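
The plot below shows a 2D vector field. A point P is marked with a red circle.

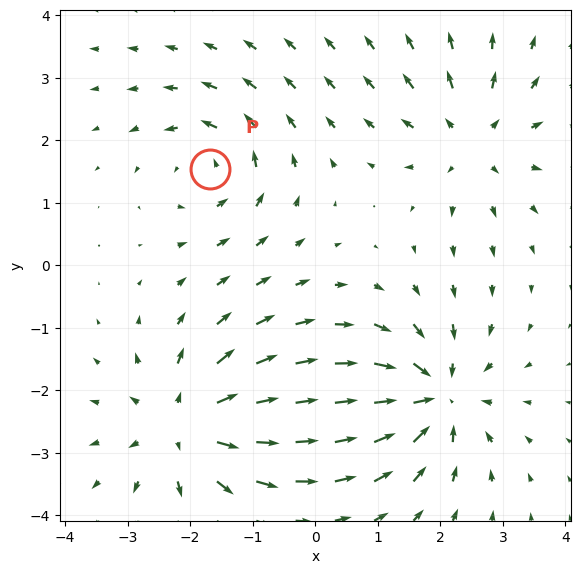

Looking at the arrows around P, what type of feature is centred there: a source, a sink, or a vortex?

vortex

At P (-1.7, 1.5) the arrows circulate counterclockwise. Divergence ≈0, curl about +4 — near-zero divergence with nonzero curl is a vortex.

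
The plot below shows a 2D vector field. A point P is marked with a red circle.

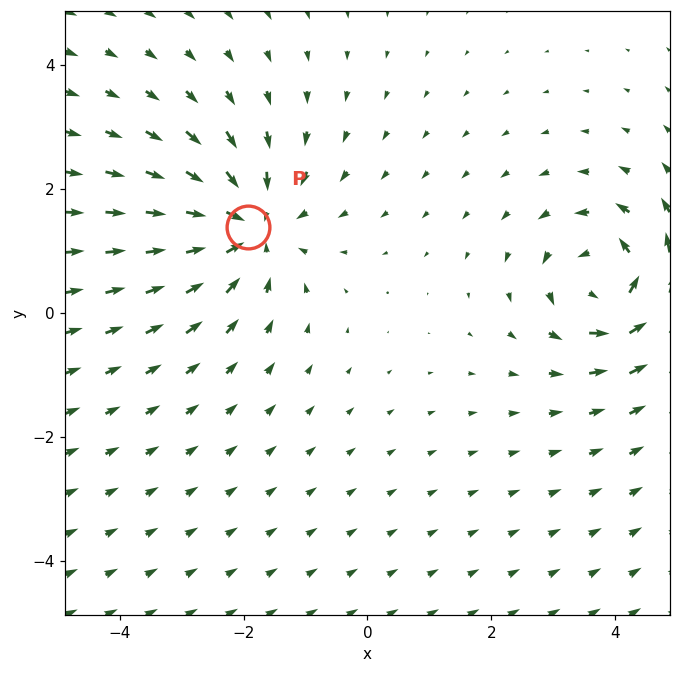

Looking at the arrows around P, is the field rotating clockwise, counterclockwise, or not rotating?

Near P at (-1.9, 1.4) the arrows show no circulation. The curl there is ≈0.

not rotating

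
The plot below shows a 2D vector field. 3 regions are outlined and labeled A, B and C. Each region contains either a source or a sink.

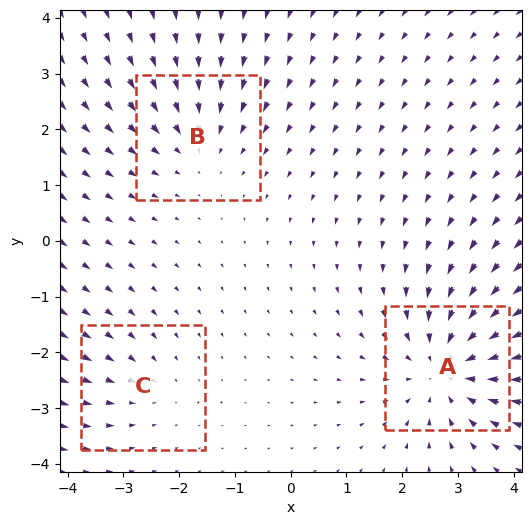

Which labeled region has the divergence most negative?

Divergence at each region's feature centre — A: about -4, B: about -3, C: about -2. Region A is most negative.

A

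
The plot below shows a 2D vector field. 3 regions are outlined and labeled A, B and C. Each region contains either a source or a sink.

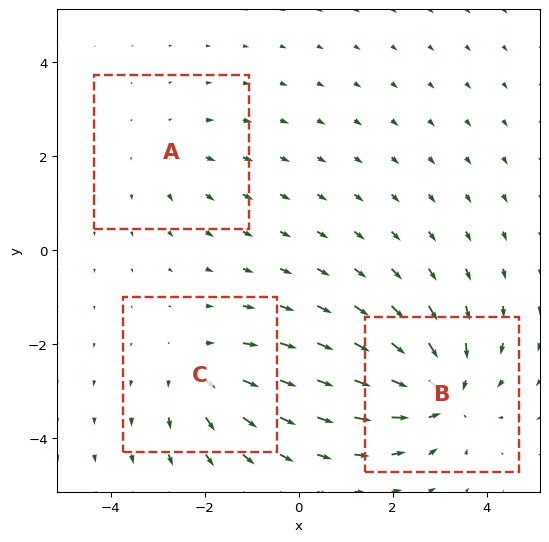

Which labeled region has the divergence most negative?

B

Divergence at each region's feature centre — A: about +2, B: about -4, C: about +3. Region B is most negative.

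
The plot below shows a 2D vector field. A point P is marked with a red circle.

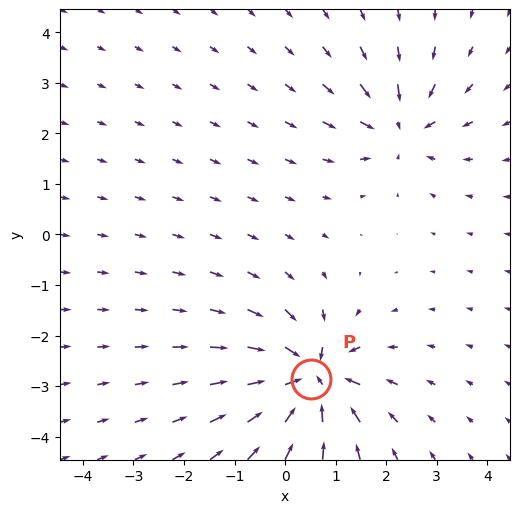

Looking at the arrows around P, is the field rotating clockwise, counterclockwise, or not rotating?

not rotating

Near P at (0.5, -2.9) the arrows show no circulation. The curl there is ≈0.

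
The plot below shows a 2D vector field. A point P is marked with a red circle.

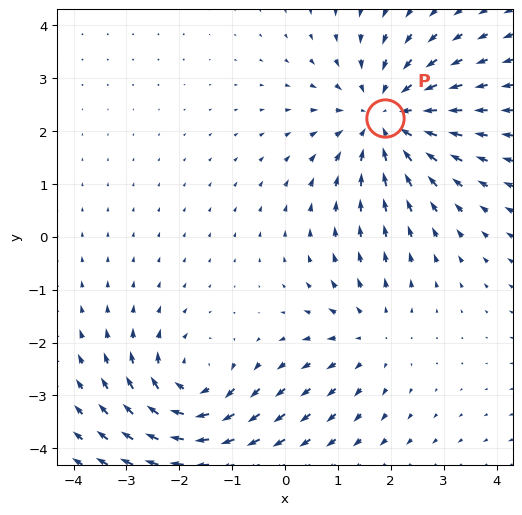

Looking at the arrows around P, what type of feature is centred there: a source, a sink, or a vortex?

At P (1.9, 2.2) the arrows converge inward. Divergence about -4, curl ≈0 — negative divergence with near-zero curl is a sink.

sink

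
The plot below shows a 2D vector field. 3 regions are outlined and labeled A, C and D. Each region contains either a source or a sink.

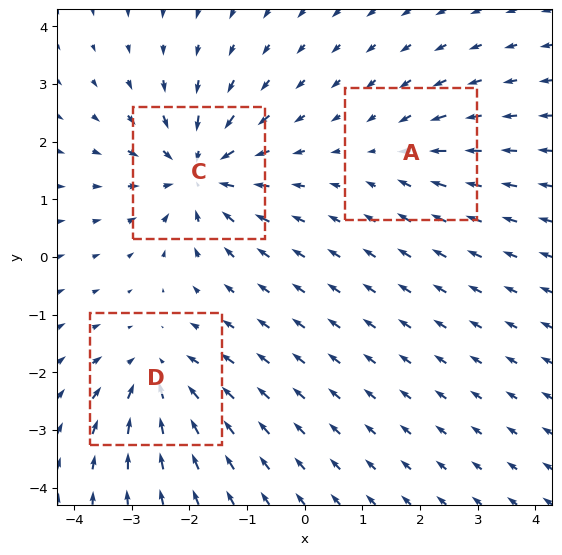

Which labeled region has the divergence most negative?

Divergence at each region's feature centre — A: about -2, C: about -5, D: about -4. Region C is most negative.

C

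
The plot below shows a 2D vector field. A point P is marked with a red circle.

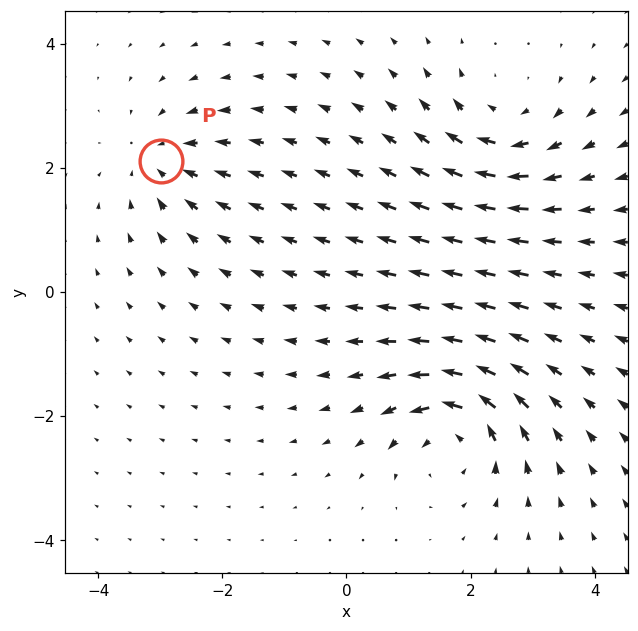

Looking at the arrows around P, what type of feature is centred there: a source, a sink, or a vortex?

At P (-3.0, 2.1) the arrows converge inward. Divergence about -4, curl ≈0 — negative divergence with near-zero curl is a sink.

sink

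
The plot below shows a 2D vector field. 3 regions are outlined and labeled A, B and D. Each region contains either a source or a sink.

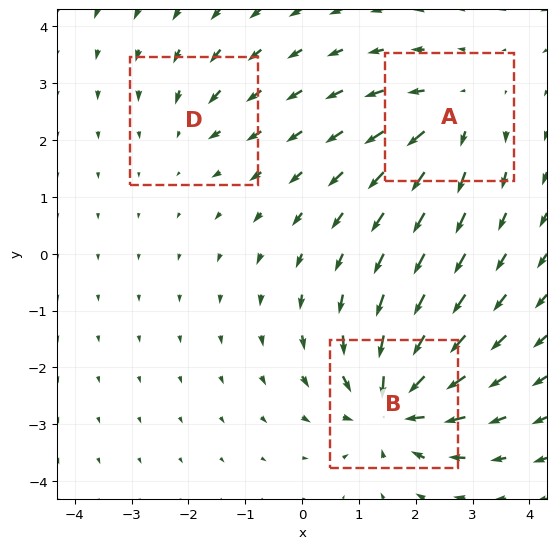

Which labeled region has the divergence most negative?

Divergence at each region's feature centre — A: about +4, B: about -6, D: about -2. Region B is most negative.

B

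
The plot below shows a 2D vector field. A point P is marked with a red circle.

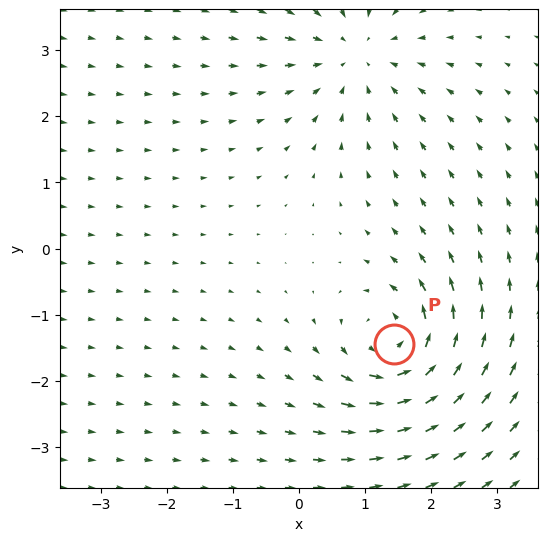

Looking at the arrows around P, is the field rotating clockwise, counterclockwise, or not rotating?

Near P at (1.4, -1.4) the arrows circulate counterclockwise. The curl (z-component) there is about +5; positive curl means counterclockwise rotation.

counterclockwise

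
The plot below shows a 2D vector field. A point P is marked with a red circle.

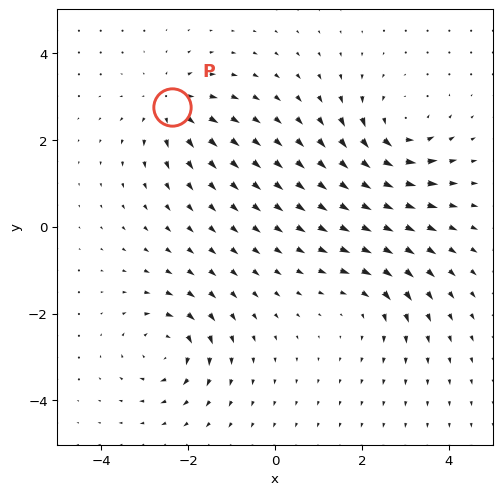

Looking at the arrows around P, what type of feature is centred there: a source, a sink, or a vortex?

At P (-2.4, 2.8) the arrows spread outward. Divergence about +5, curl ≈0 — positive divergence with near-zero curl is a source.

source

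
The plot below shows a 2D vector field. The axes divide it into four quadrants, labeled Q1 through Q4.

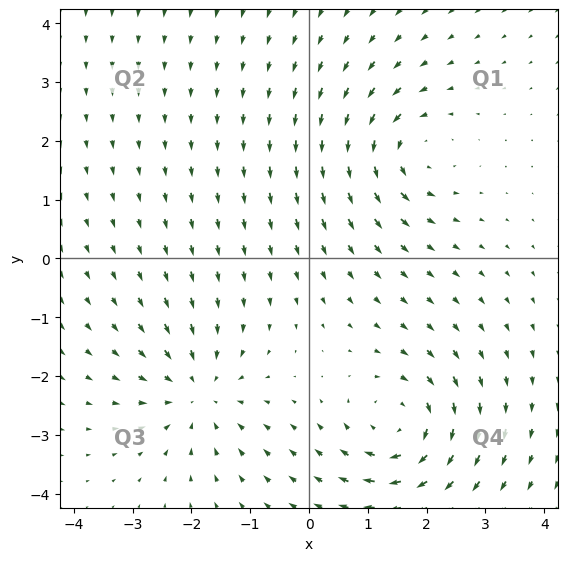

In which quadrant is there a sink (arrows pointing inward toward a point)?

The sink sits at approximately (-1.9, -2.3), which lies in quadrant Q3. The divergence there is about -5, negative as expected for a sink.

Q3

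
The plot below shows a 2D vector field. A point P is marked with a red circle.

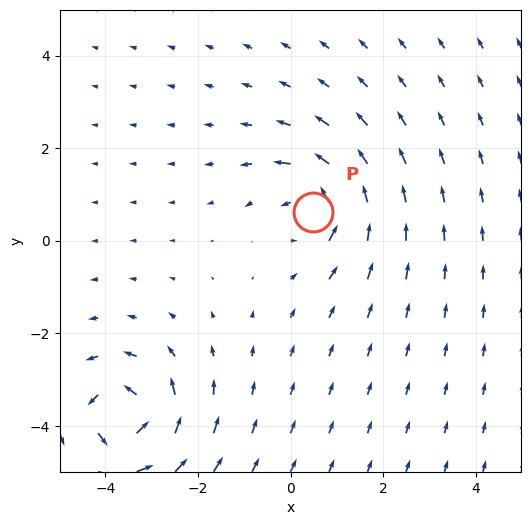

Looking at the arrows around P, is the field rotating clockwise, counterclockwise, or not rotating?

counterclockwise

Near P at (0.5, 0.6) the arrows circulate counterclockwise. The curl (z-component) there is about +4; positive curl means counterclockwise rotation.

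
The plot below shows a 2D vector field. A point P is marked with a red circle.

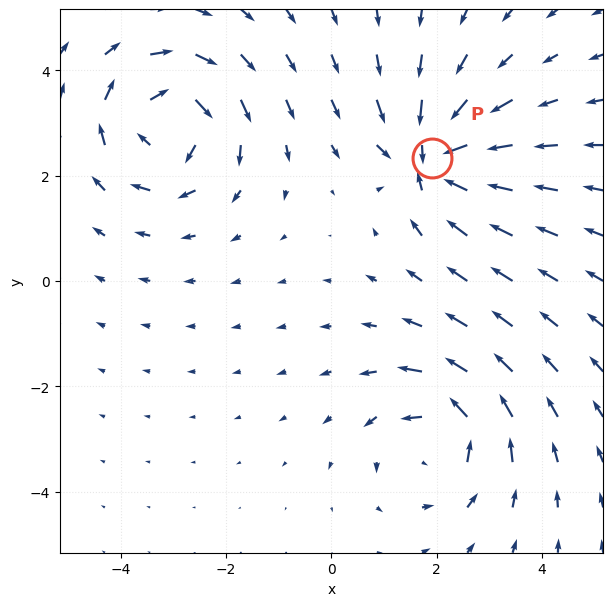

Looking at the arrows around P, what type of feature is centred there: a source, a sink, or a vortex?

At P (1.9, 2.3) the arrows converge inward. Divergence about -6, curl ≈0 — negative divergence with near-zero curl is a sink.

sink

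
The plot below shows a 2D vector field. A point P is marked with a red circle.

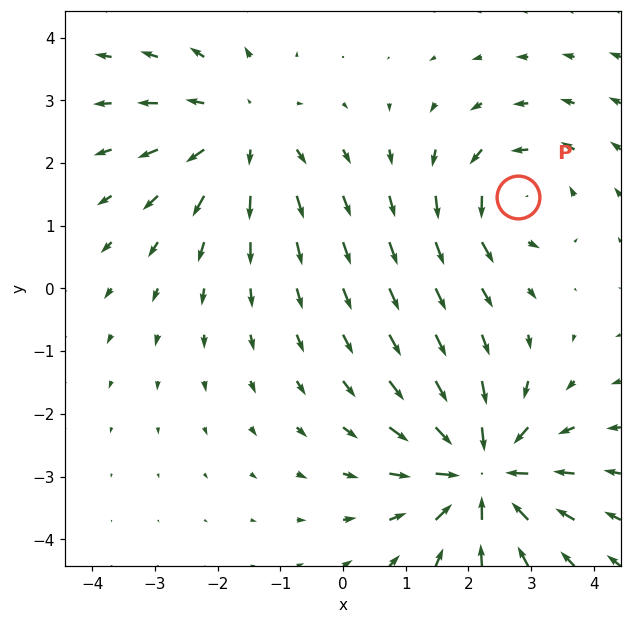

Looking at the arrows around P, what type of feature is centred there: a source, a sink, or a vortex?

At P (2.8, 1.5) the arrows circulate counterclockwise. Divergence ≈0, curl about +3 — near-zero divergence with nonzero curl is a vortex.

vortex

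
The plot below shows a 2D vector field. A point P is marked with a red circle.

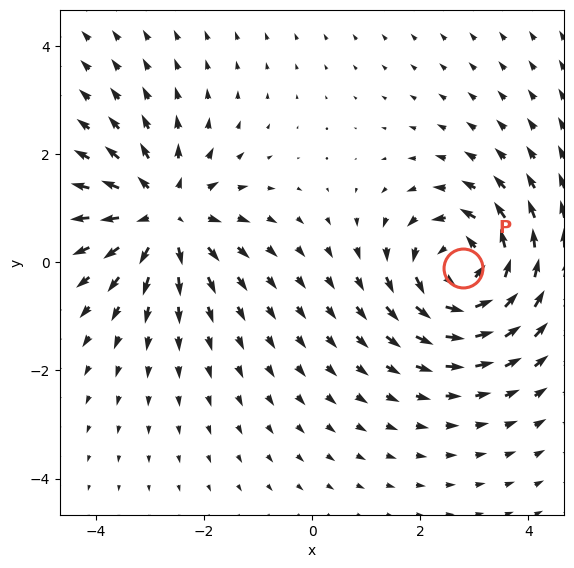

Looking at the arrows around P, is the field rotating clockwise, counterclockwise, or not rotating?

Near P at (2.8, -0.1) the arrows circulate counterclockwise. The curl (z-component) there is about +5; positive curl means counterclockwise rotation.

counterclockwise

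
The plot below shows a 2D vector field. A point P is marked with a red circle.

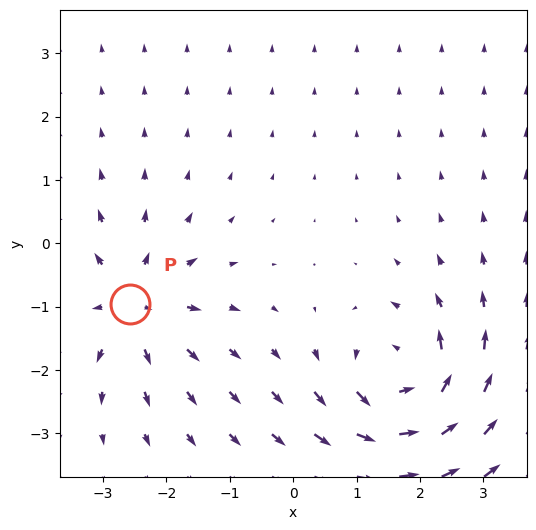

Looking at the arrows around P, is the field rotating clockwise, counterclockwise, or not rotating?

Near P at (-2.6, -1.0) the arrows show no circulation. The curl there is ≈0.

not rotating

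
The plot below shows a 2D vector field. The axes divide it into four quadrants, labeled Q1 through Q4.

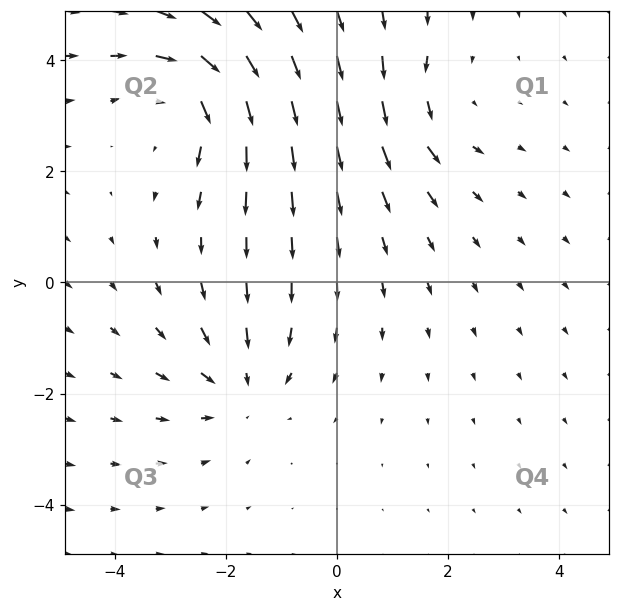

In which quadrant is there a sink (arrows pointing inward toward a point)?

Q3

The sink sits at approximately (-1.7, -1.9), which lies in quadrant Q3. The divergence there is about -3, negative as expected for a sink.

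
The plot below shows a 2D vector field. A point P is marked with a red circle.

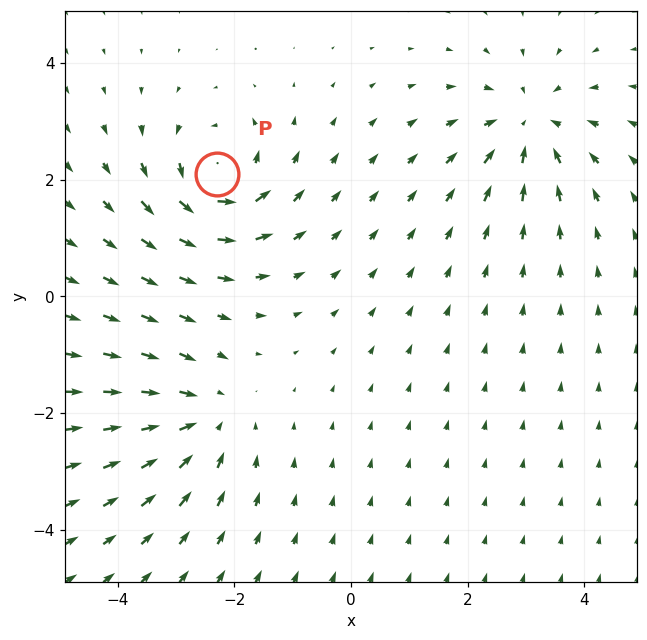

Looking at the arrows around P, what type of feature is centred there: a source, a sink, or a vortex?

vortex

At P (-2.3, 2.1) the arrows circulate counterclockwise. Divergence ≈0, curl about +6 — near-zero divergence with nonzero curl is a vortex.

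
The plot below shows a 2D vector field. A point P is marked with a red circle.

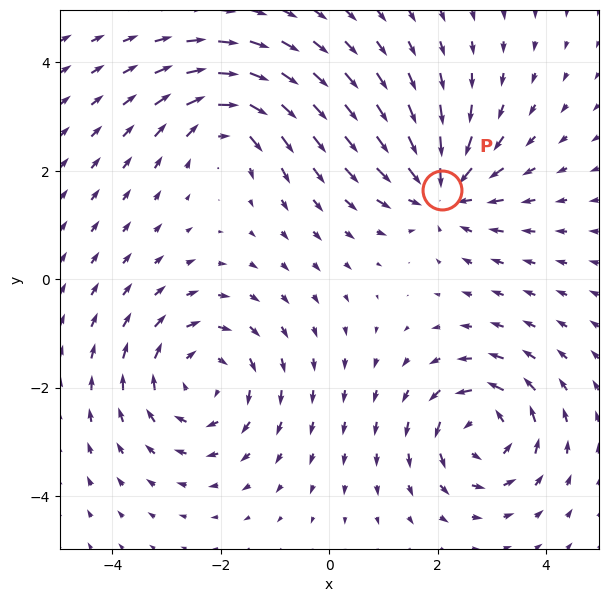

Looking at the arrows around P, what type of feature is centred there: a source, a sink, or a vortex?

sink

At P (2.1, 1.7) the arrows converge inward. Divergence about -5, curl ≈0 — negative divergence with near-zero curl is a sink.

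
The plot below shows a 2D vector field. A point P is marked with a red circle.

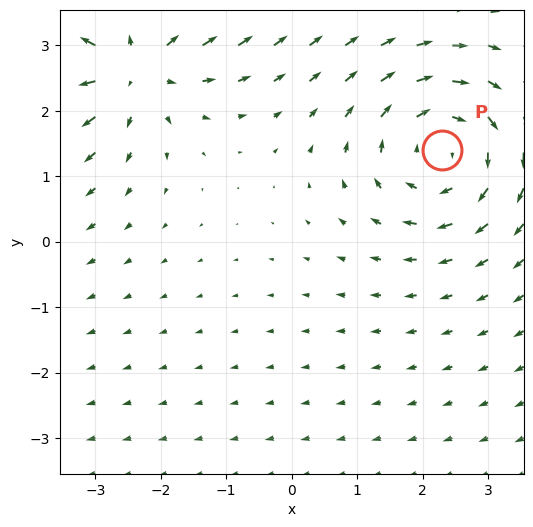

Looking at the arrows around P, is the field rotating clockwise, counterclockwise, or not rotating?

Near P at (2.3, 1.4) the arrows circulate clockwise. The curl (z-component) there is about -4; negative curl means clockwise rotation.

clockwise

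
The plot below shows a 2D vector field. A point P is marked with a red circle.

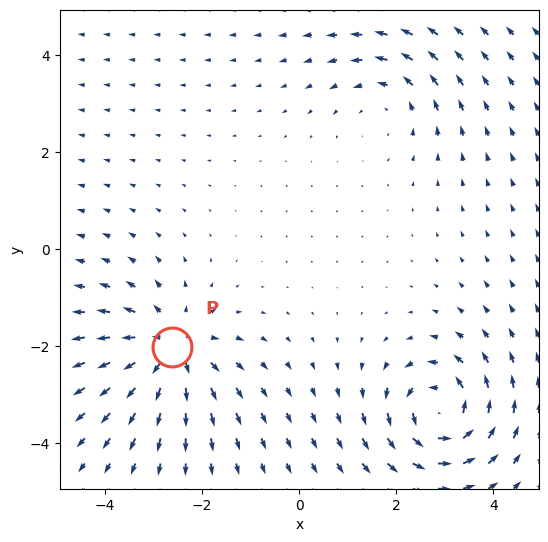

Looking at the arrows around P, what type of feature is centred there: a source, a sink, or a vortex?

At P (-2.6, -2.0) the arrows spread outward. Divergence about +4, curl ≈0 — positive divergence with near-zero curl is a source.

source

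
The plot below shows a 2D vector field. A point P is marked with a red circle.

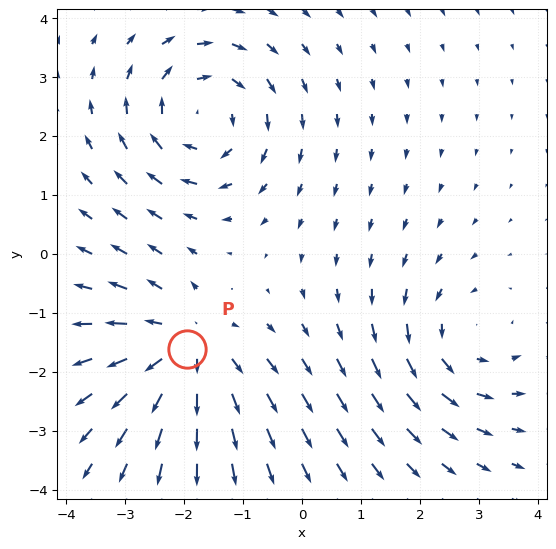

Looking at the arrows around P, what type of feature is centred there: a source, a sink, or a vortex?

source

At P (-2.0, -1.6) the arrows spread outward. Divergence about +5, curl ≈0 — positive divergence with near-zero curl is a source.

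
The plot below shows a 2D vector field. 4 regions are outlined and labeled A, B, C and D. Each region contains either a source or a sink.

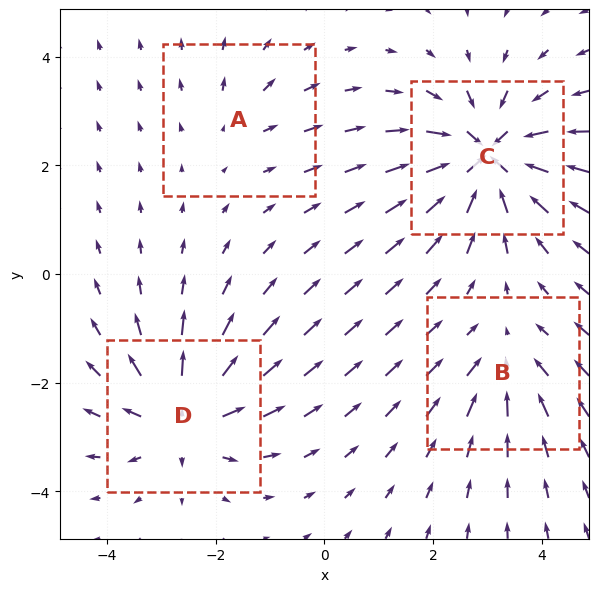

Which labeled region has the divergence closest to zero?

A

Divergence at each region's feature centre — A: about +2, B: about -3, C: about -7, D: about +6. Region A is closest to zero.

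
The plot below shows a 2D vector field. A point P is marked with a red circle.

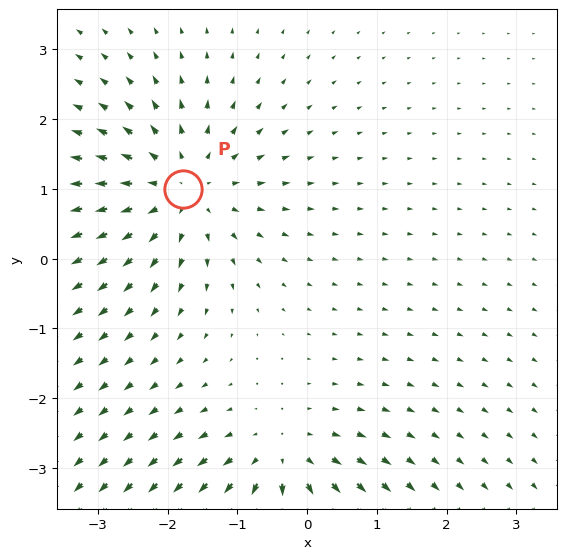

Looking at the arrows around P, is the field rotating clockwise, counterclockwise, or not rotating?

Near P at (-1.8, 1.0) the arrows show no circulation. The curl there is ≈0.

not rotating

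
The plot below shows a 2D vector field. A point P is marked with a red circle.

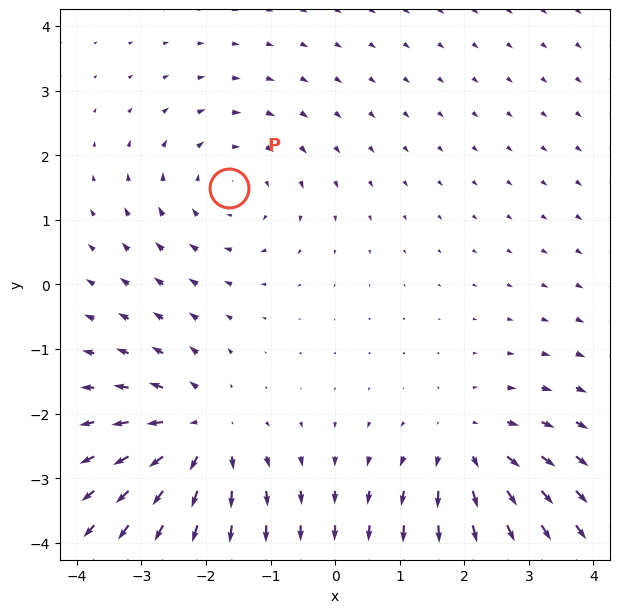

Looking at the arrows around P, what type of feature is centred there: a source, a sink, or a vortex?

At P (-1.6, 1.5) the arrows circulate clockwise. Divergence ≈0, curl about -3 — near-zero divergence with nonzero curl is a vortex.

vortex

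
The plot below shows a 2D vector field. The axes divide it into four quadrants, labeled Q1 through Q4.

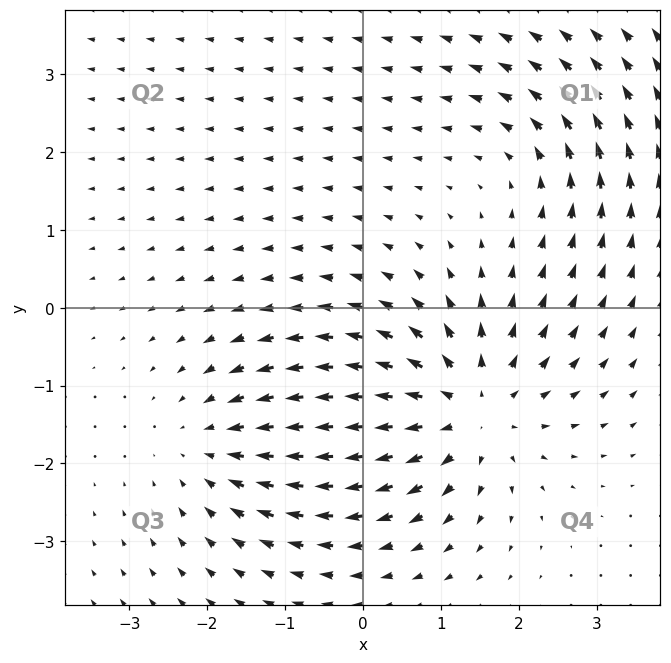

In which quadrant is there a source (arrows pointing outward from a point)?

Q4

The source sits at approximately (1.3, -1.3), which lies in quadrant Q4. The divergence there is about +5, positive as expected for a source.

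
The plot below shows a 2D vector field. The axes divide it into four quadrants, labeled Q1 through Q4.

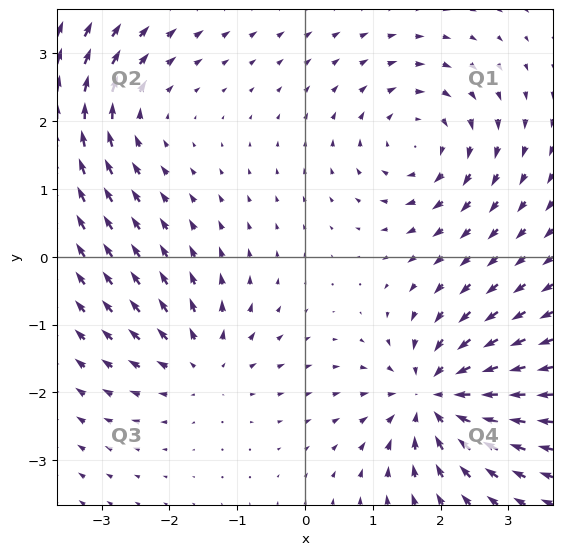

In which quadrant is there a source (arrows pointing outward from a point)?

Q3

The source sits at approximately (-1.5, -1.6), which lies in quadrant Q3. The divergence there is about +4, positive as expected for a source.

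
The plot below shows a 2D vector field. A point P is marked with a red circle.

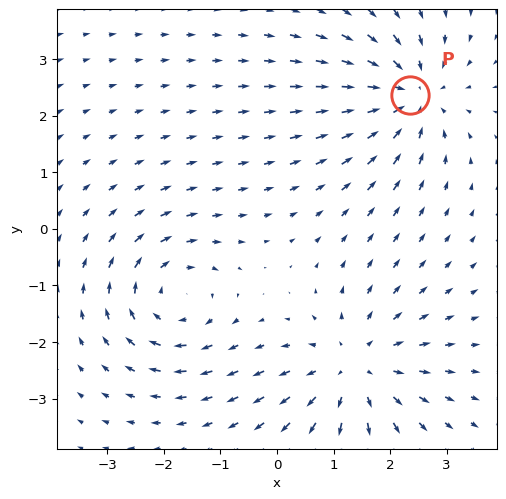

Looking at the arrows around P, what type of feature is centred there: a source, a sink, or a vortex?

sink

At P (2.4, 2.4) the arrows converge inward. Divergence about -5, curl ≈0 — negative divergence with near-zero curl is a sink.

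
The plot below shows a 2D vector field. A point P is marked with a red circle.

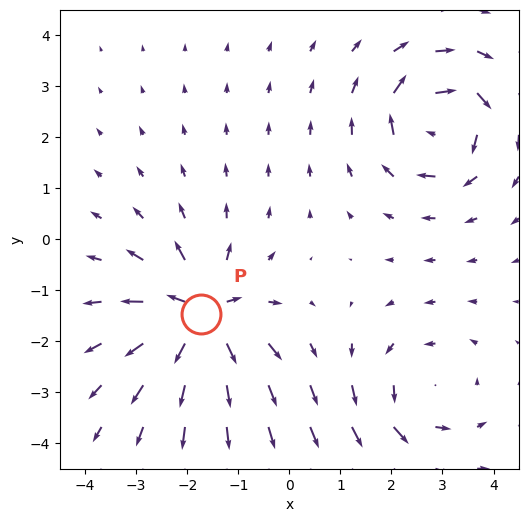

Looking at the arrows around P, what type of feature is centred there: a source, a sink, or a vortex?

At P (-1.7, -1.5) the arrows spread outward. Divergence about +7, curl ≈0 — positive divergence with near-zero curl is a source.

source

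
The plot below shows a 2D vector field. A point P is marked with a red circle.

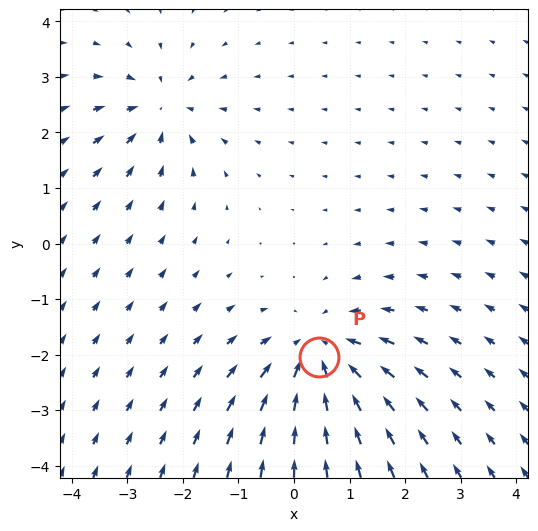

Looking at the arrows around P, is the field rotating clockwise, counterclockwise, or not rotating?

not rotating

Near P at (0.5, -2.0) the arrows show no circulation. The curl there is ≈0.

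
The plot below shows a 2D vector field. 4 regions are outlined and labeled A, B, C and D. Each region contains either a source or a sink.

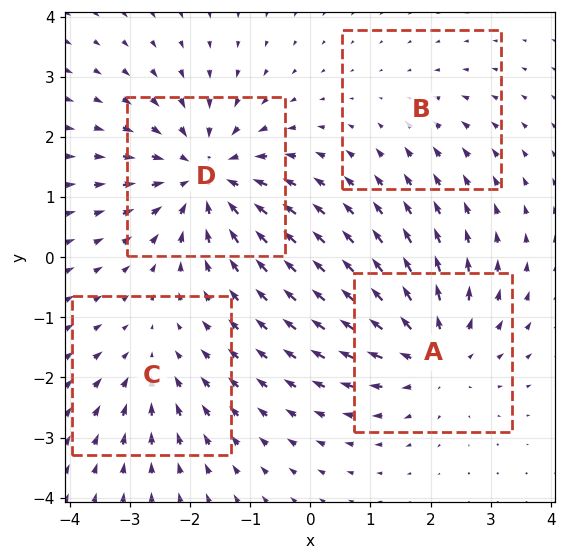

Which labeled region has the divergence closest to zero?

Divergence at each region's feature centre — A: about +5, B: about -2, C: about -3, D: about -6. Region B is closest to zero.

B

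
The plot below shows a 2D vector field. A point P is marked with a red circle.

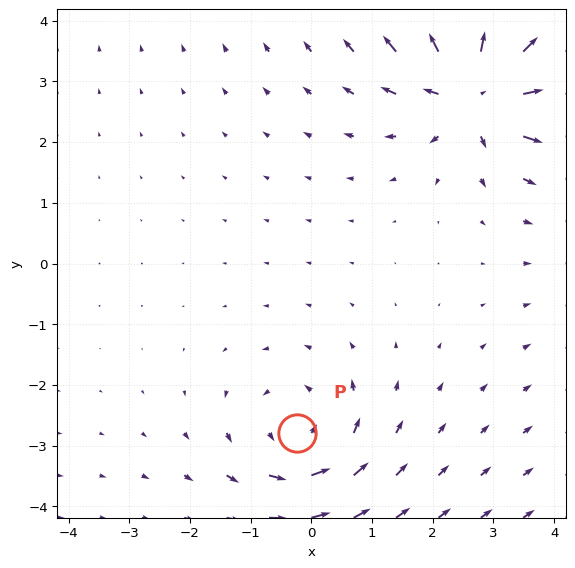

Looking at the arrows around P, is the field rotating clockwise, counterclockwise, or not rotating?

counterclockwise

Near P at (-0.2, -2.8) the arrows circulate counterclockwise. The curl (z-component) there is about +3; positive curl means counterclockwise rotation.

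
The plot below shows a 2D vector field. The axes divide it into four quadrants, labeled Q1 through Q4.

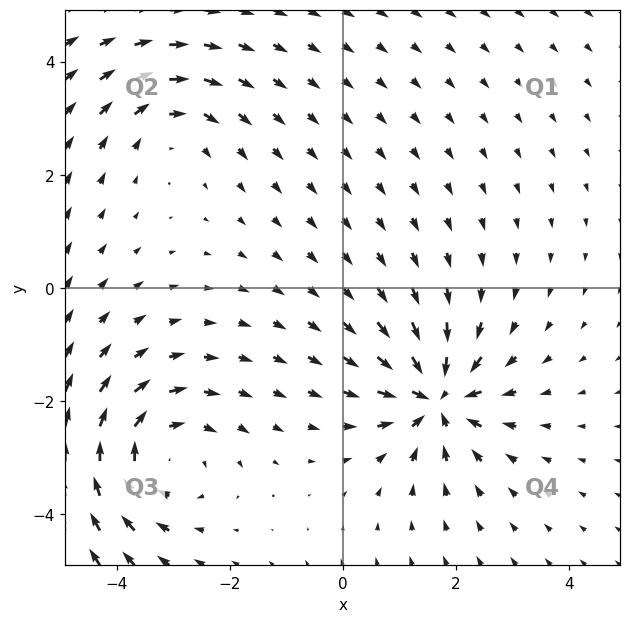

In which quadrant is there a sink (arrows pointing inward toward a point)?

The sink sits at approximately (1.7, -2.0), which lies in quadrant Q4. The divergence there is about -7, negative as expected for a sink.

Q4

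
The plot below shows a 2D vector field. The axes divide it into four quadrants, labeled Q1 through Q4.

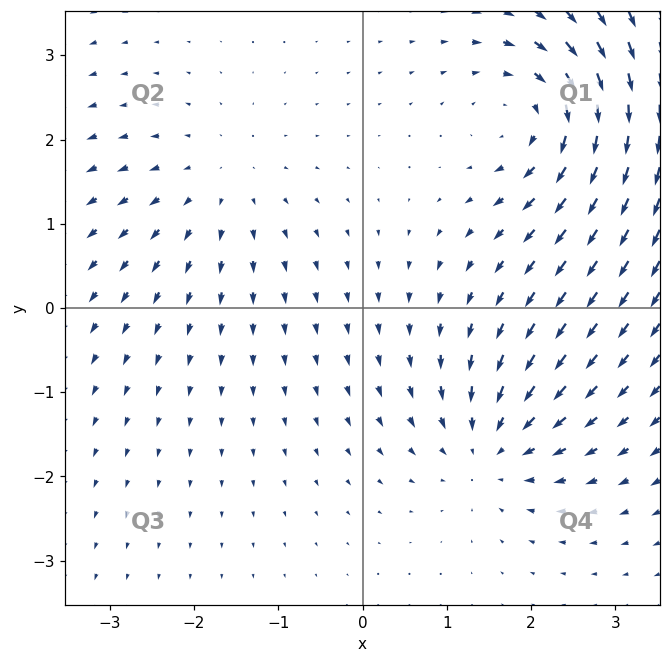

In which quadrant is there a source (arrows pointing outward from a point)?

Q2

The source sits at approximately (-1.7, 1.4), which lies in quadrant Q2. The divergence there is about +2, positive as expected for a source.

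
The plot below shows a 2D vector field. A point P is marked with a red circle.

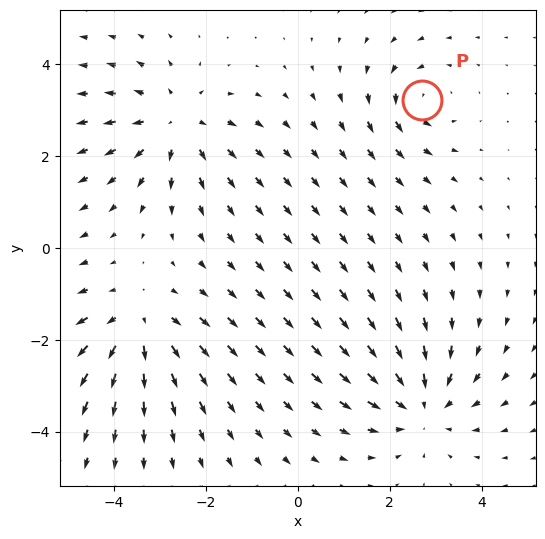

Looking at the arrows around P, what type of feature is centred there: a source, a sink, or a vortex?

vortex

At P (2.7, 3.2) the arrows circulate counterclockwise. Divergence ≈0, curl about +3 — near-zero divergence with nonzero curl is a vortex.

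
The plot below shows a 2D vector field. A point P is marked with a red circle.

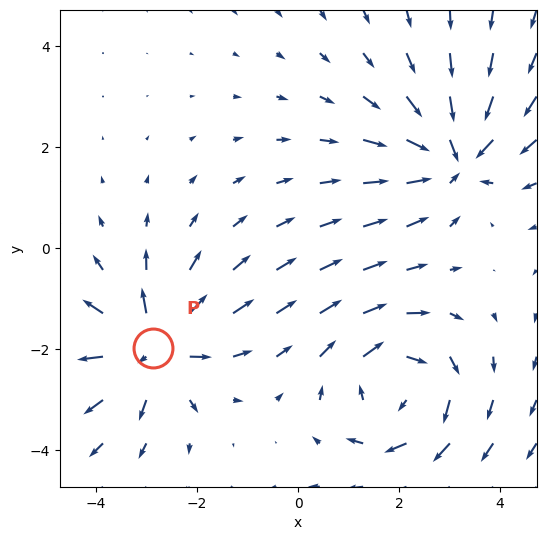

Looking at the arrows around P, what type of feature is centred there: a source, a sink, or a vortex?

At P (-2.9, -2.0) the arrows spread outward. Divergence about +6, curl ≈0 — positive divergence with near-zero curl is a source.

source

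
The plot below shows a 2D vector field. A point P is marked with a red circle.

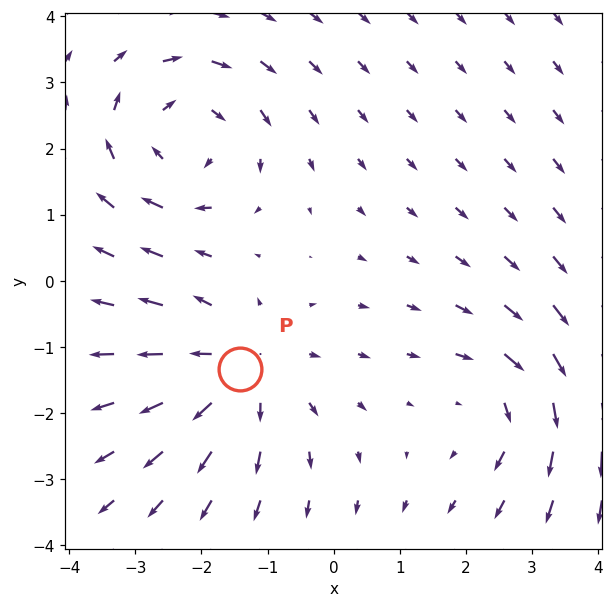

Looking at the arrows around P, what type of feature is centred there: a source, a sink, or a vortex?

source

At P (-1.4, -1.3) the arrows spread outward. Divergence about +3, curl ≈0 — positive divergence with near-zero curl is a source.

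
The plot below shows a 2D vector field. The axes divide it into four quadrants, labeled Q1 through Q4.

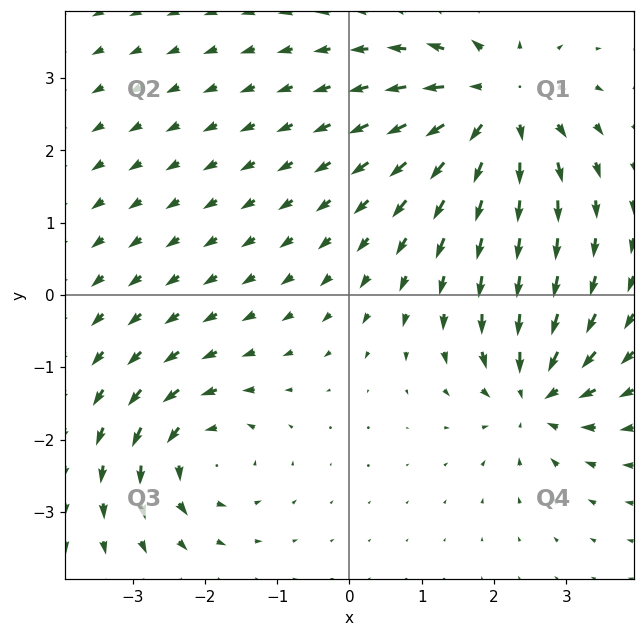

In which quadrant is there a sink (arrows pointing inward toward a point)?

The sink sits at approximately (2.6, -1.4), which lies in quadrant Q4. The divergence there is about -5, negative as expected for a sink.

Q4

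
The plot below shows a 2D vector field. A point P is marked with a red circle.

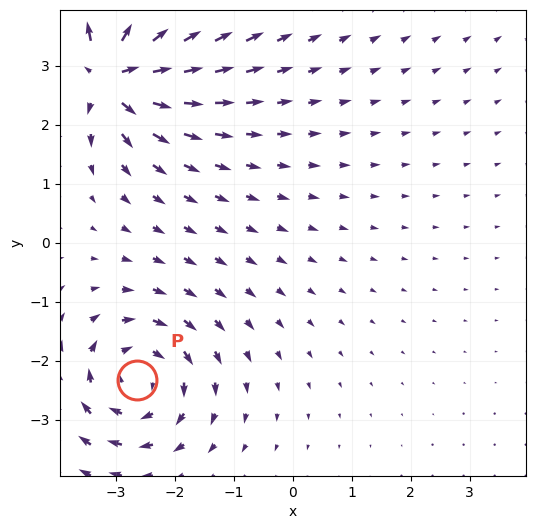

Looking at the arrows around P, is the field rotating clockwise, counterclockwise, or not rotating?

clockwise

Near P at (-2.6, -2.3) the arrows circulate clockwise. The curl (z-component) there is about -3; negative curl means clockwise rotation.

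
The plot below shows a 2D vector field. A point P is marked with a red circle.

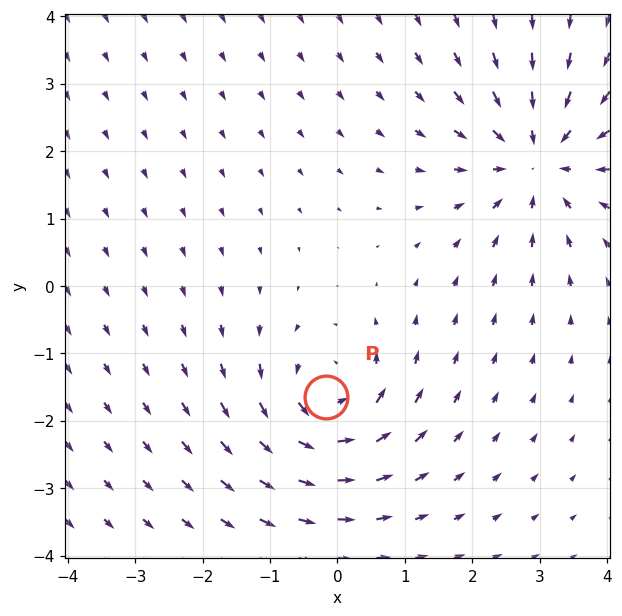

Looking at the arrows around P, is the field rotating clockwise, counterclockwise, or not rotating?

counterclockwise

Near P at (-0.2, -1.6) the arrows circulate counterclockwise. The curl (z-component) there is about +5; positive curl means counterclockwise rotation.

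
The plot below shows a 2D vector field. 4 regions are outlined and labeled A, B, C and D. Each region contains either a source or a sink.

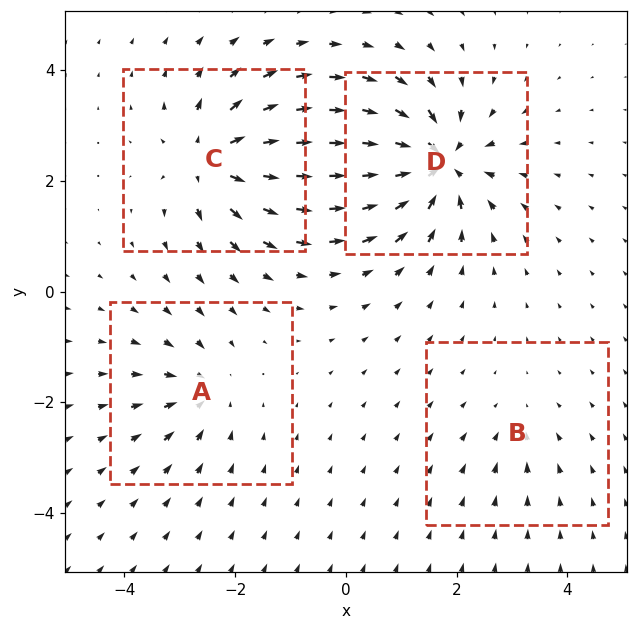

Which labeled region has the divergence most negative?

D

Divergence at each region's feature centre — A: about -4, B: about -2, C: about +7, D: about -8. Region D is most negative.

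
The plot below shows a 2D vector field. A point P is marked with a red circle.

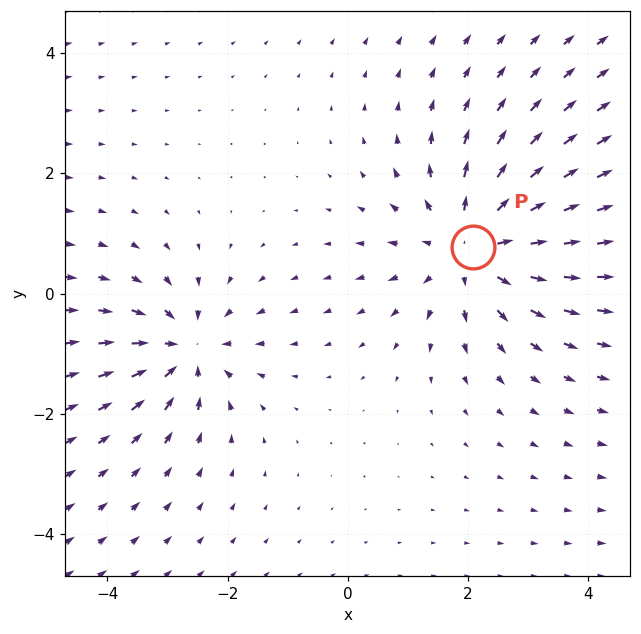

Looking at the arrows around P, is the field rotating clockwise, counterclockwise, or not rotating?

not rotating

Near P at (2.1, 0.8) the arrows show no circulation. The curl there is ≈0.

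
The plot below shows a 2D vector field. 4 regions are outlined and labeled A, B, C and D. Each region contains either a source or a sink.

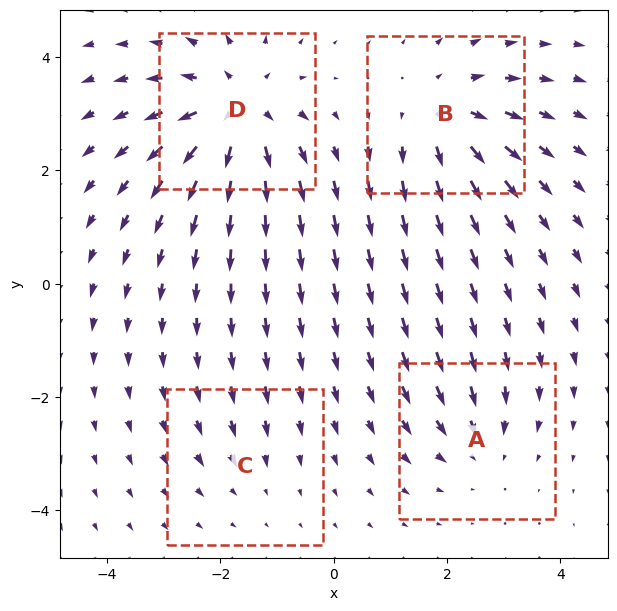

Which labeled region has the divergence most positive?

D

Divergence at each region's feature centre — A: about -3, B: about +5, C: about -2, D: about +7. Region D is most positive.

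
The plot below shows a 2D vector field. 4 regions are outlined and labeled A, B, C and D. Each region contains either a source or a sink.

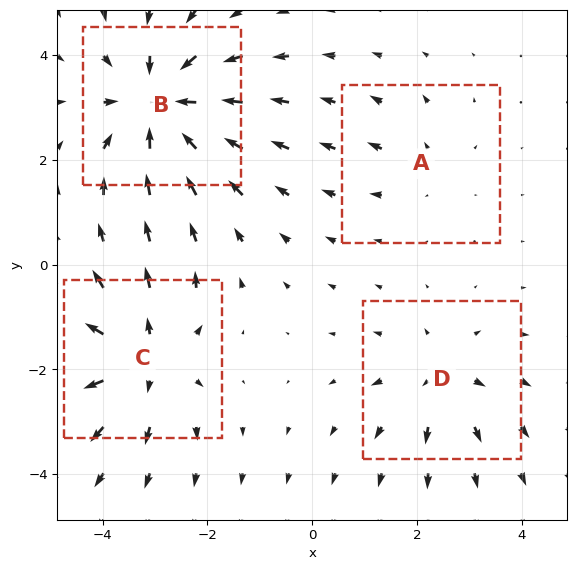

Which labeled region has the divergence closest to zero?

A

Divergence at each region's feature centre — A: about +2, B: about -7, C: about +6, D: about +4. Region A is closest to zero.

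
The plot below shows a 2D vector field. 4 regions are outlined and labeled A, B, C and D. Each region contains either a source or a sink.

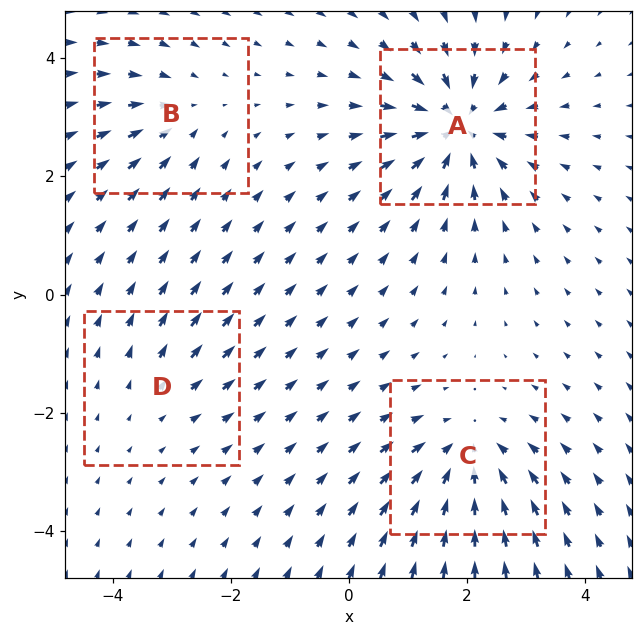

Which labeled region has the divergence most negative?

A

Divergence at each region's feature centre — A: about -8, B: about -3, C: about -5, D: about +2. Region A is most negative.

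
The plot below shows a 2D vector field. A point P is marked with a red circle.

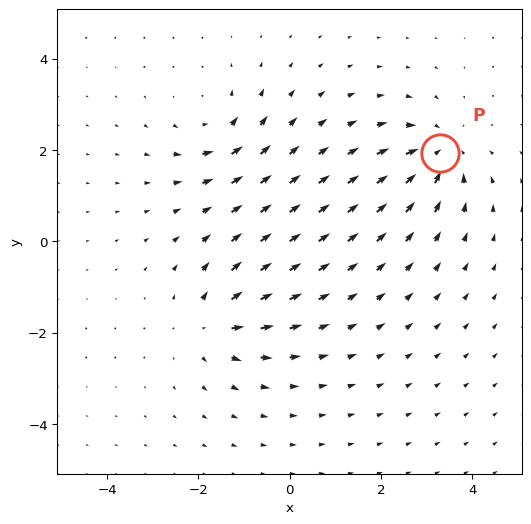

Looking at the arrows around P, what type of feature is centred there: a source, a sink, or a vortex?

At P (3.3, 1.9) the arrows converge inward. Divergence about -4, curl ≈0 — negative divergence with near-zero curl is a sink.

sink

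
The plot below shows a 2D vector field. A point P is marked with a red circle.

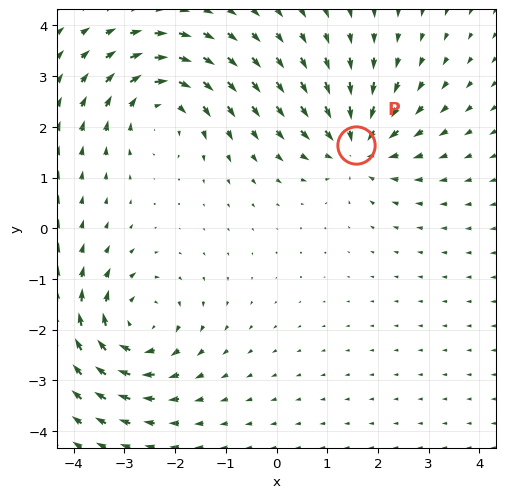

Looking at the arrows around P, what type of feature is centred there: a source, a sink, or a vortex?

At P (1.6, 1.6) the arrows converge inward. Divergence about -5, curl ≈0 — negative divergence with near-zero curl is a sink.

sink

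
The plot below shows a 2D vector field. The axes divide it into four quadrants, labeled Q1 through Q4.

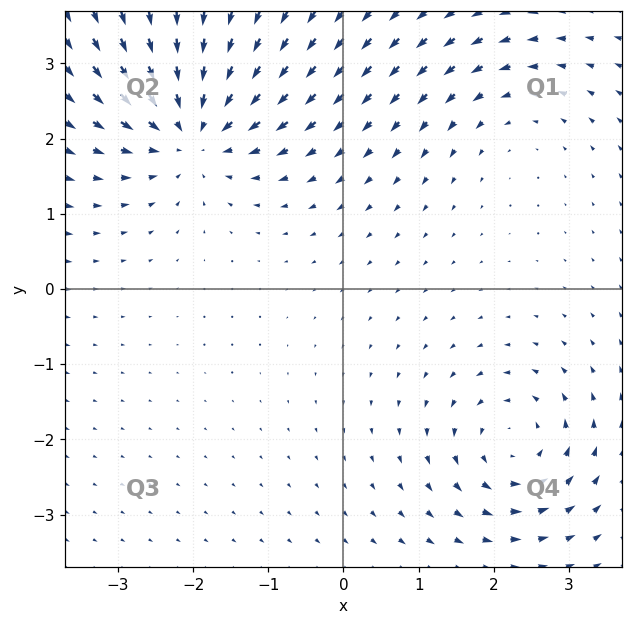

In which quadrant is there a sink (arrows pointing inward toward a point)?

The sink sits at approximately (-2.0, 2.1), which lies in quadrant Q2. The divergence there is about -5, negative as expected for a sink.

Q2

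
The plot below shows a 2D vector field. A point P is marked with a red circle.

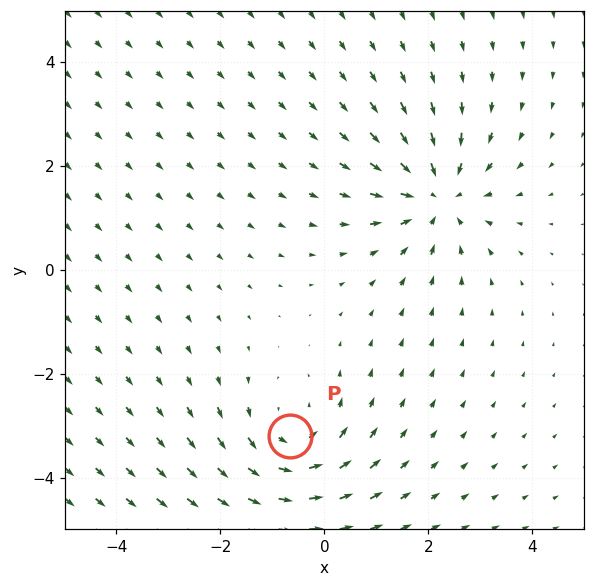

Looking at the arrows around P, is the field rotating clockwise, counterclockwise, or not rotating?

Near P at (-0.7, -3.2) the arrows circulate counterclockwise. The curl (z-component) there is about +3; positive curl means counterclockwise rotation.

counterclockwise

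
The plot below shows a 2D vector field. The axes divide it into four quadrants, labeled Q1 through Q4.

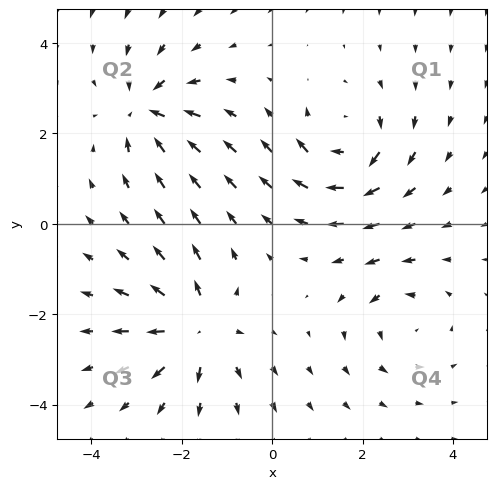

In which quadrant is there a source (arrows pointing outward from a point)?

Q3

The source sits at approximately (-1.7, -2.3), which lies in quadrant Q3. The divergence there is about +5, positive as expected for a source.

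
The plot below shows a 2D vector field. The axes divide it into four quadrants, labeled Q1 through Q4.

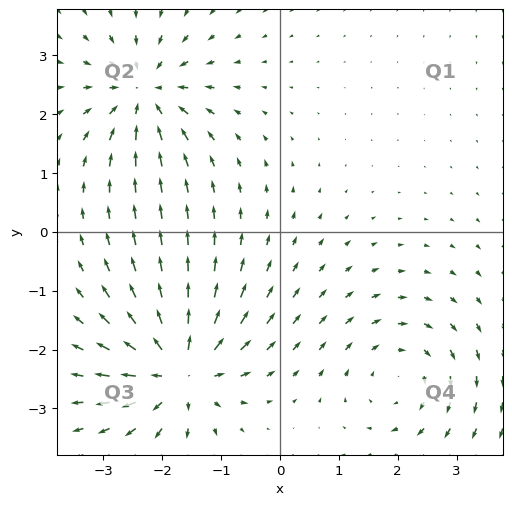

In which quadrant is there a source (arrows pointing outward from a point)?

Q3

The source sits at approximately (-1.7, -2.3), which lies in quadrant Q3. The divergence there is about +7, positive as expected for a source.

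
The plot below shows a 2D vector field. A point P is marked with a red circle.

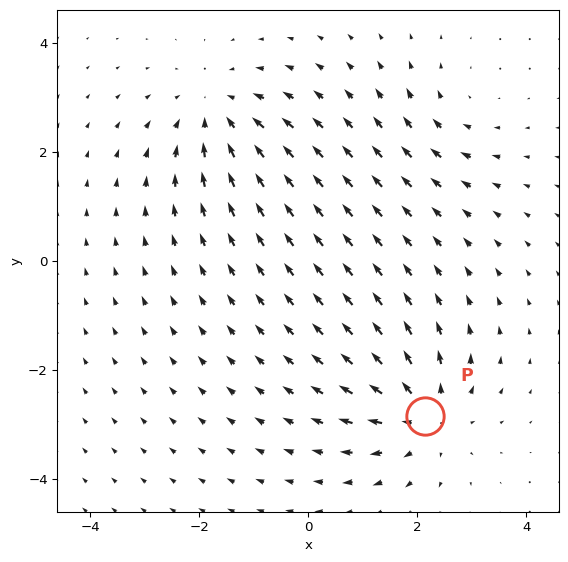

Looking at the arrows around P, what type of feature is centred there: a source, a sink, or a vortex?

source

At P (2.1, -2.8) the arrows spread outward. Divergence about +4, curl ≈0 — positive divergence with near-zero curl is a source.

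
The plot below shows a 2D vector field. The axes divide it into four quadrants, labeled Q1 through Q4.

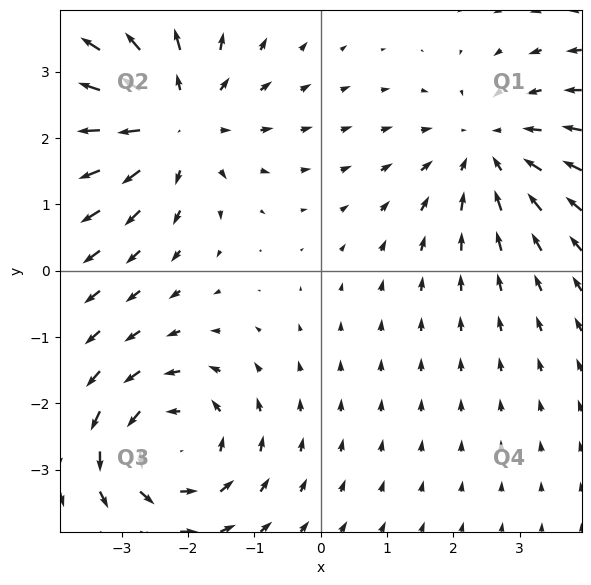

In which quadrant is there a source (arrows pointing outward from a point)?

Q2

The source sits at approximately (-2.3, 2.3), which lies in quadrant Q2. The divergence there is about +4, positive as expected for a source.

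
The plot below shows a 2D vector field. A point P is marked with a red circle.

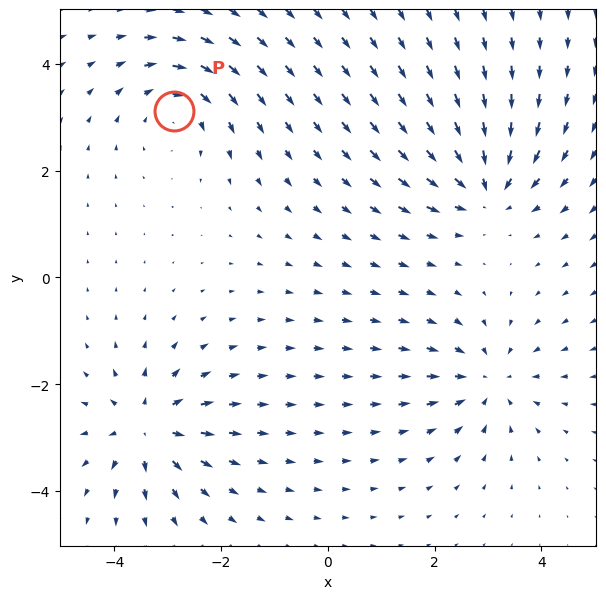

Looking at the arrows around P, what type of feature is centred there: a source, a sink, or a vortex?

vortex

At P (-2.9, 3.1) the arrows circulate clockwise. Divergence ≈0, curl about -4 — near-zero divergence with nonzero curl is a vortex.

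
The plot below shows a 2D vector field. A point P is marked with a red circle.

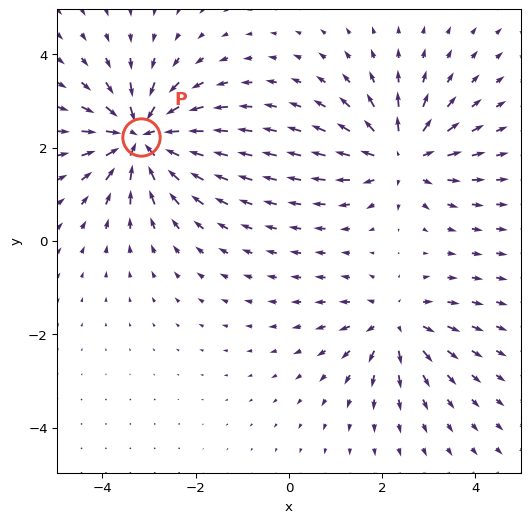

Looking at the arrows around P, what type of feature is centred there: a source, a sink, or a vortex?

sink

At P (-3.2, 2.2) the arrows converge inward. Divergence about -6, curl ≈0 — negative divergence with near-zero curl is a sink.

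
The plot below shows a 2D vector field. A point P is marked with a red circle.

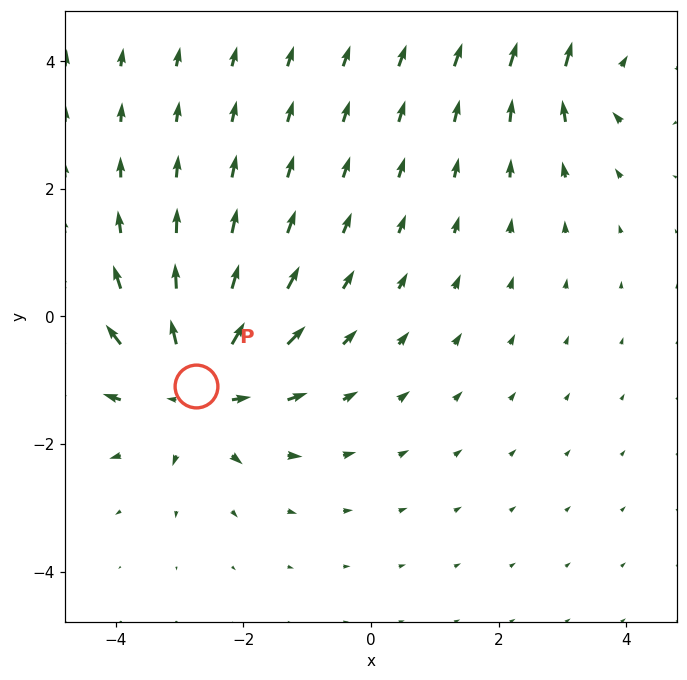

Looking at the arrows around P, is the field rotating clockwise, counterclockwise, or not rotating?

Near P at (-2.7, -1.1) the arrows show no circulation. The curl there is ≈0.

not rotating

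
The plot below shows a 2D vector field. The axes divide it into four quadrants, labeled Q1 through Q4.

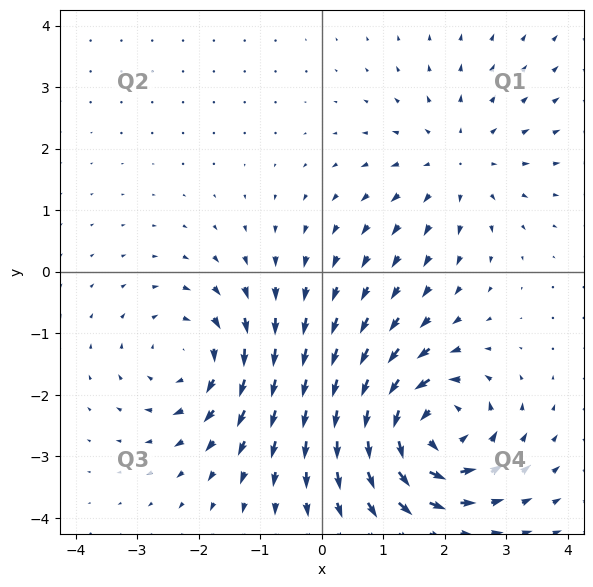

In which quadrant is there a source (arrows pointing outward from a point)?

Q1

The source sits at approximately (2.2, 1.8), which lies in quadrant Q1. The divergence there is about +3, positive as expected for a source.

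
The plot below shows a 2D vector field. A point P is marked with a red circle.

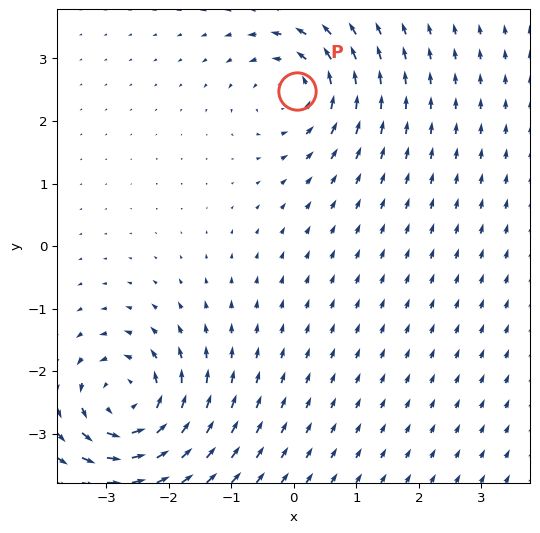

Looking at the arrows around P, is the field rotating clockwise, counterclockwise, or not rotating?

Near P at (0.1, 2.5) the arrows circulate counterclockwise. The curl (z-component) there is about +4; positive curl means counterclockwise rotation.

counterclockwise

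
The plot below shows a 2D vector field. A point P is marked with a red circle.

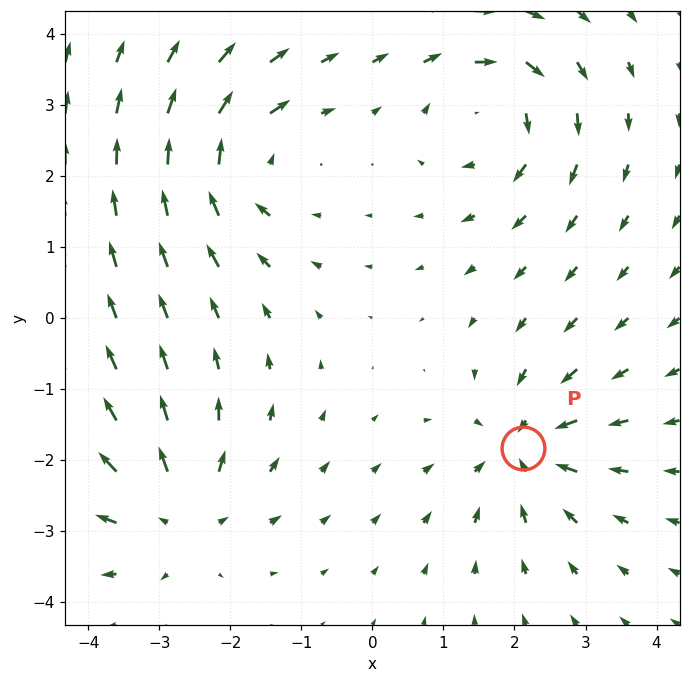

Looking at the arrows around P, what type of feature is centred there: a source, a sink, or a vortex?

At P (2.1, -1.8) the arrows converge inward. Divergence about -5, curl ≈0 — negative divergence with near-zero curl is a sink.

sink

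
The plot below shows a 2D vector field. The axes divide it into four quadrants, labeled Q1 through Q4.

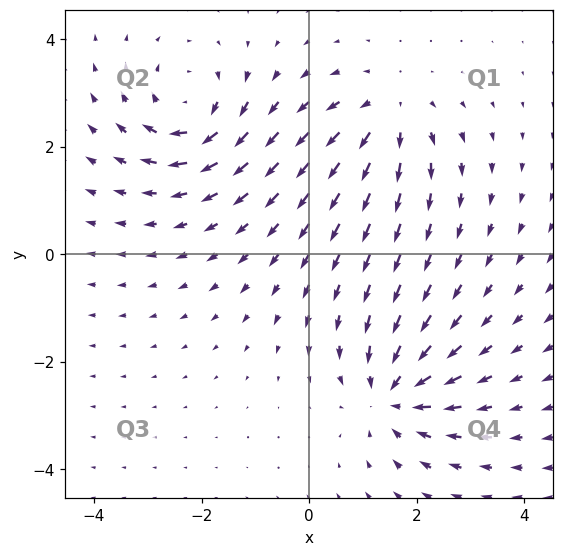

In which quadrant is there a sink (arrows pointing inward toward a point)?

Q4

The sink sits at approximately (1.6, -2.6), which lies in quadrant Q4. The divergence there is about -6, negative as expected for a sink.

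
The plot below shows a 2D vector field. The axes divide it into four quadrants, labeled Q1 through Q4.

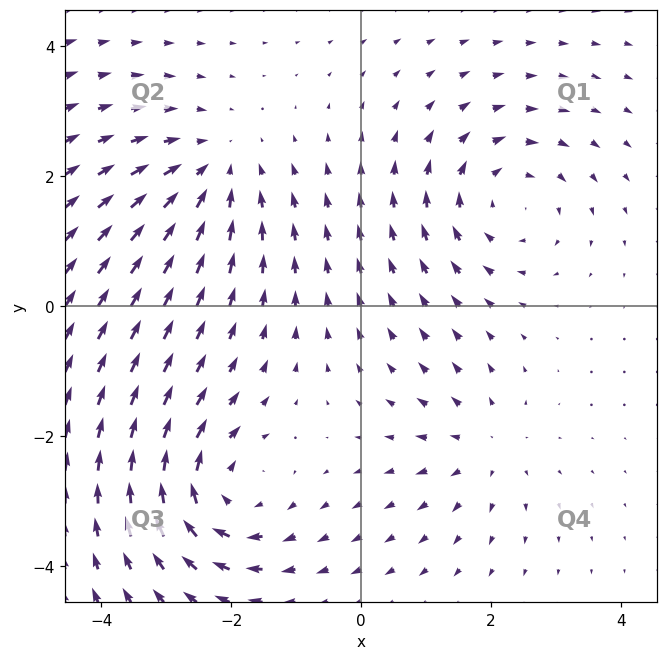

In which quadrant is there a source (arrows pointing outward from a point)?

Q4

The source sits at approximately (1.9, -2.2), which lies in quadrant Q4. The divergence there is about +3, positive as expected for a source.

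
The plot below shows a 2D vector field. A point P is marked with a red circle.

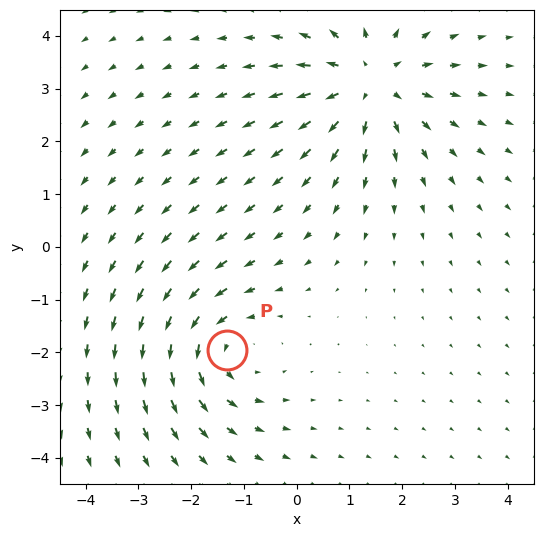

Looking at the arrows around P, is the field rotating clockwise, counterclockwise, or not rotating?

Near P at (-1.3, -2.0) the arrows circulate counterclockwise. The curl (z-component) there is about +3; positive curl means counterclockwise rotation.

counterclockwise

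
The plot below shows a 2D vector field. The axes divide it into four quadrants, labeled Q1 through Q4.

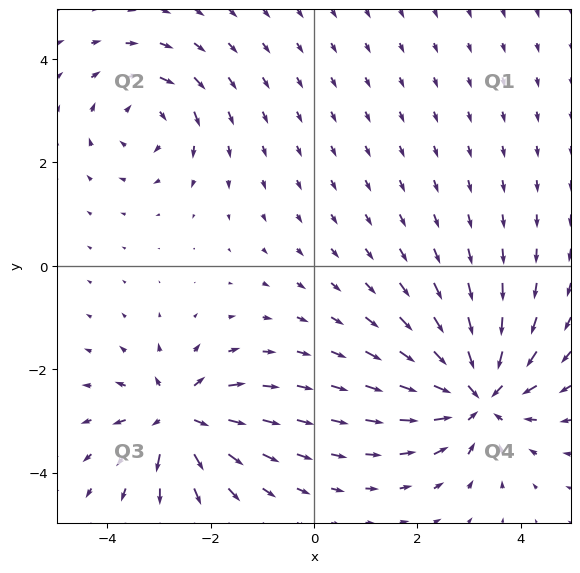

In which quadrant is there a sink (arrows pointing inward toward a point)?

The sink sits at approximately (3.2, -2.5), which lies in quadrant Q4. The divergence there is about -5, negative as expected for a sink.

Q4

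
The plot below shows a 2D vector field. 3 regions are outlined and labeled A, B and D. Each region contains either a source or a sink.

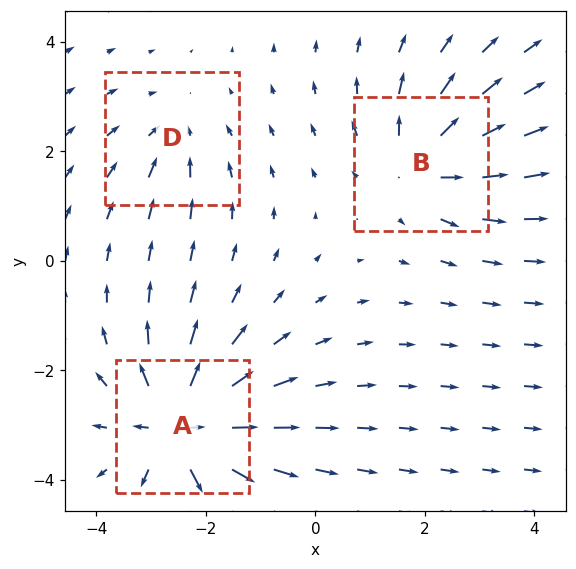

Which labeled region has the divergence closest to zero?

Divergence at each region's feature centre — A: about +5, B: about +4, D: about -2. Region D is closest to zero.

D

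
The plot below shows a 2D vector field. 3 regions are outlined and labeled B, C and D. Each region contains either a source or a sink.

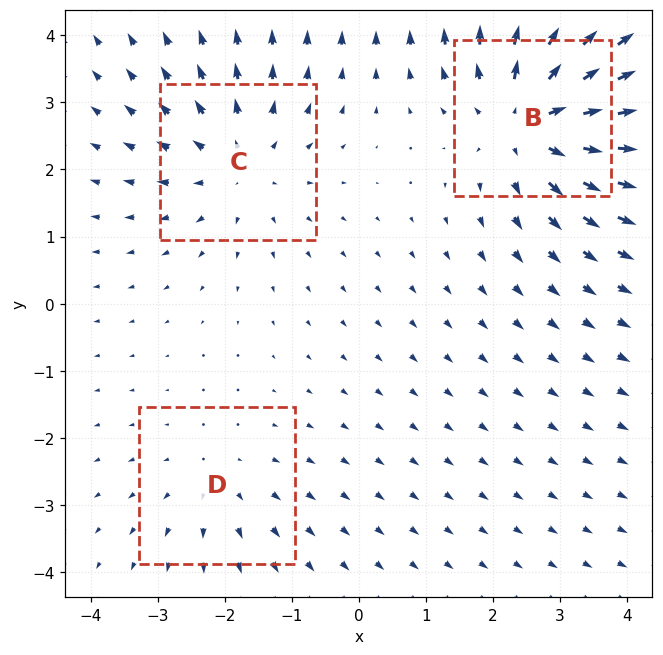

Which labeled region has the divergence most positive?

B

Divergence at each region's feature centre — B: about +4, C: about +3, D: about +2. Region B is most positive.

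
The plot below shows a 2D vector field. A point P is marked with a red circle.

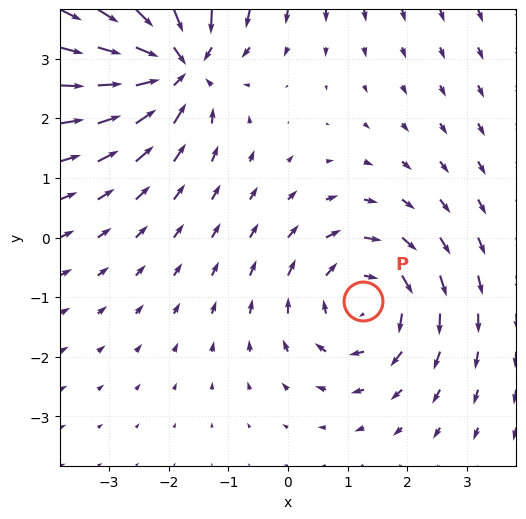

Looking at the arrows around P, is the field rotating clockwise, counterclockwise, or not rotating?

clockwise

Near P at (1.3, -1.1) the arrows circulate clockwise. The curl (z-component) there is about -3; negative curl means clockwise rotation.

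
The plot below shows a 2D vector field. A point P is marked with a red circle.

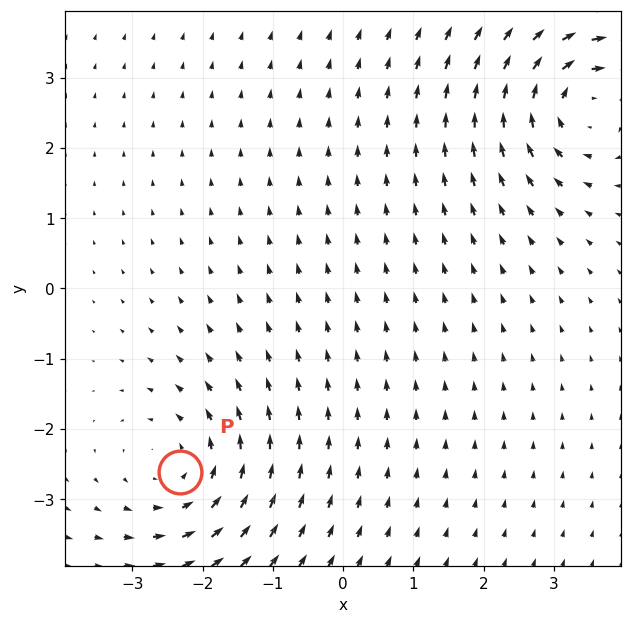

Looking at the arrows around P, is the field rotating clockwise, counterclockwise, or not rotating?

Near P at (-2.3, -2.6) the arrows circulate counterclockwise. The curl (z-component) there is about +4; positive curl means counterclockwise rotation.

counterclockwise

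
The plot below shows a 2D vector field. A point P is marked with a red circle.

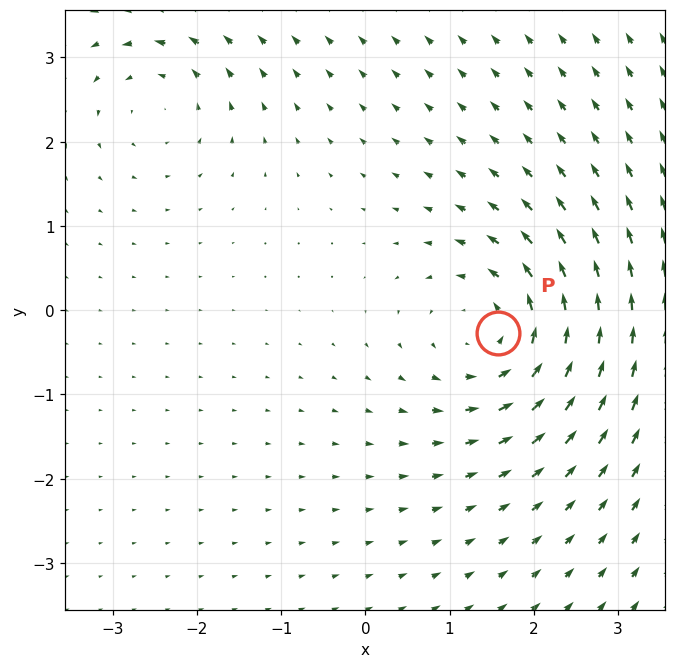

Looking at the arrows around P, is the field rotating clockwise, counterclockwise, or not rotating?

Near P at (1.6, -0.3) the arrows circulate counterclockwise. The curl (z-component) there is about +5; positive curl means counterclockwise rotation.

counterclockwise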